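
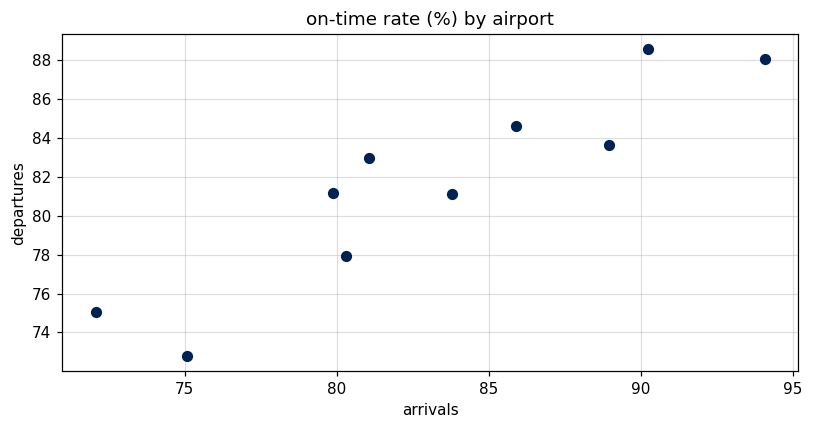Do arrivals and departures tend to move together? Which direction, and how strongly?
positive, strong

Points are positively correlated; strong (|r| ≈ 0.9).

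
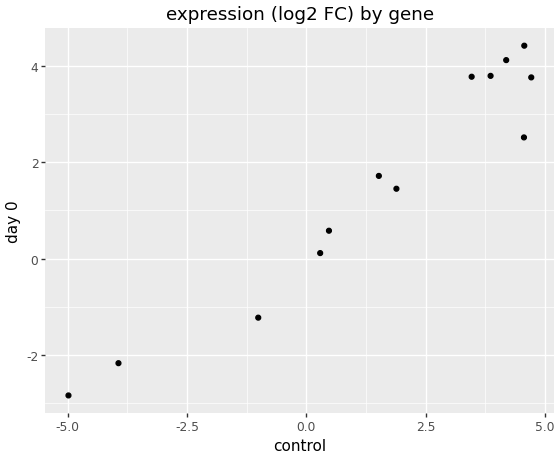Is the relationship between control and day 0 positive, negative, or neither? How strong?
positive, strong

Points are positively correlated; strong (|r| ≈ 1.0).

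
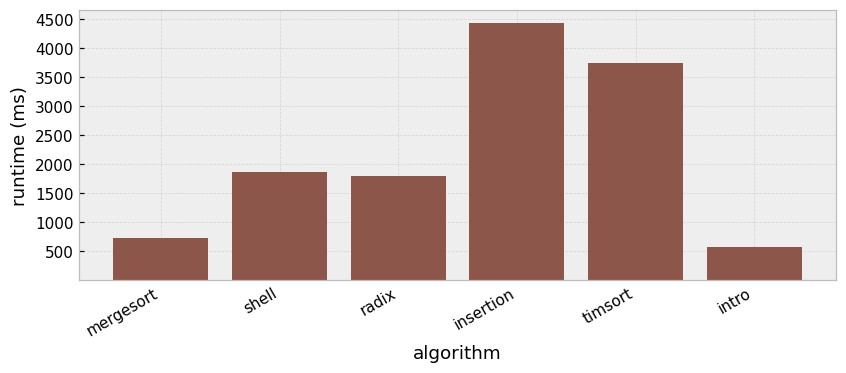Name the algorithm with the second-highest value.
Top 3: insertion ≈ 4500, timsort ≈ 3500, shell ≈ 2000.

timsort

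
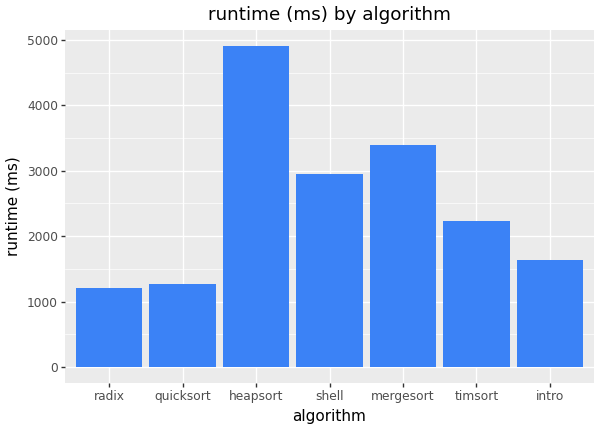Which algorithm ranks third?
Top 4: heapsort ≈ 5000, mergesort ≈ 3500, shell ≈ 3000, timsort ≈ 2000.

shell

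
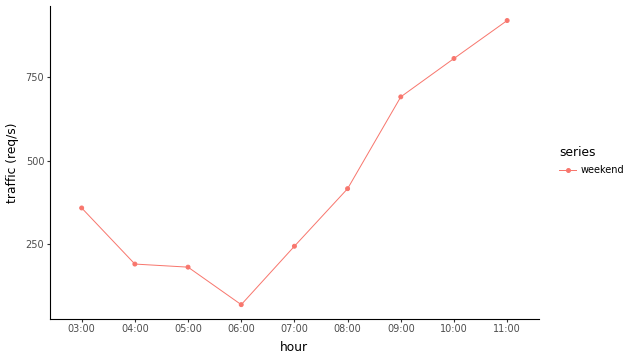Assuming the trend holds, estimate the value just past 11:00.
Last three: 700, 800, 900 → slope ≈ 100/step → next ≈ 1000.

≈ 1000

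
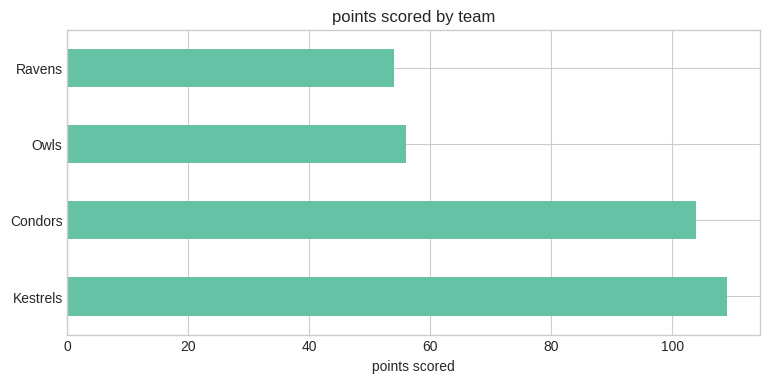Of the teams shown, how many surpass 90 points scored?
Above 90: Kestrels, Condors.

2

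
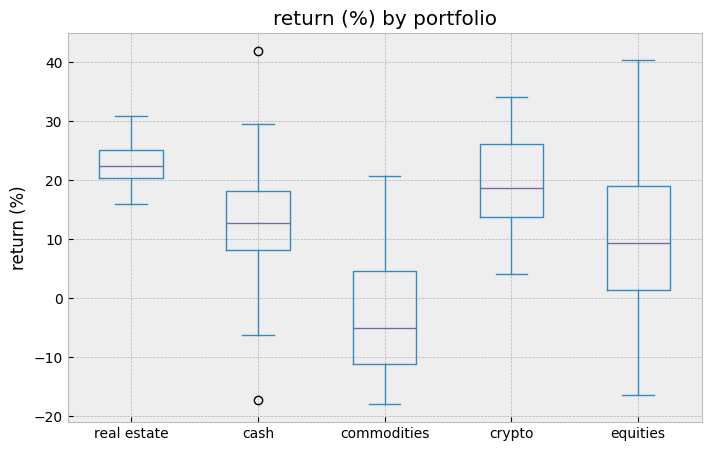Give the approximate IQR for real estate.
≈ 5

Q3 ≈ 25, Q1 ≈ 20; IQR ≈ 5.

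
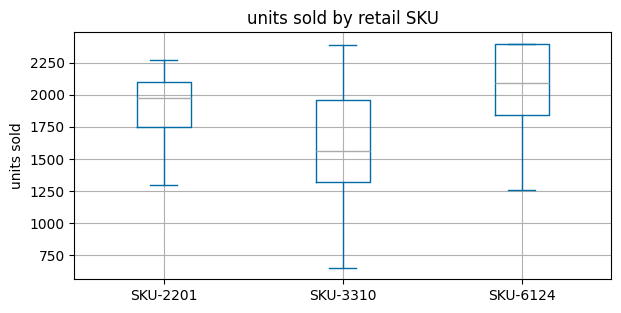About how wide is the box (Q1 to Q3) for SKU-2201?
≈ 350

Q3 ≈ 2100, Q1 ≈ 1750; IQR ≈ 350.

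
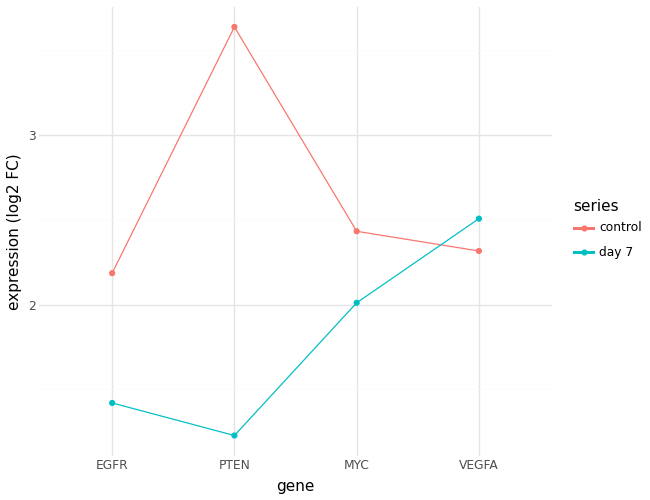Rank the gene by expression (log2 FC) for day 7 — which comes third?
Top 4 for day 7: VEGFA ≈ 2.5, MYC ≈ 2.0, EGFR ≈ 1.5, PTEN ≈ 1.0.

EGFR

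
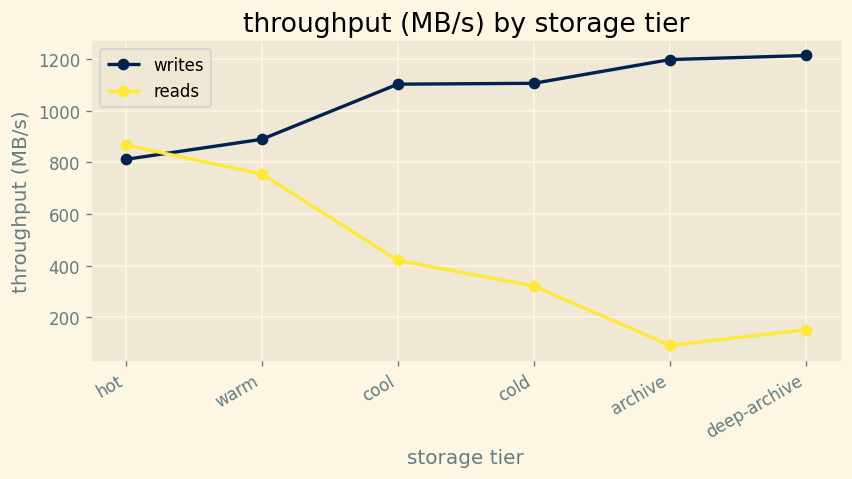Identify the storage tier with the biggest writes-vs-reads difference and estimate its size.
archive, ≈ 1100 MB/s

archive: writes ≈ 1200, reads ≈ 100 → gap ≈ 1100. Next-largest (deep-archive) is only ≈ 1000.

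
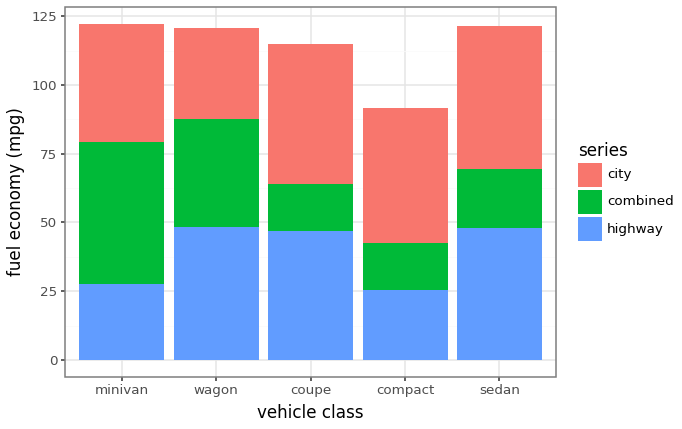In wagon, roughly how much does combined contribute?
combined top ≈ 80, bottom ≈ 40; segment ≈ 40.

≈ 40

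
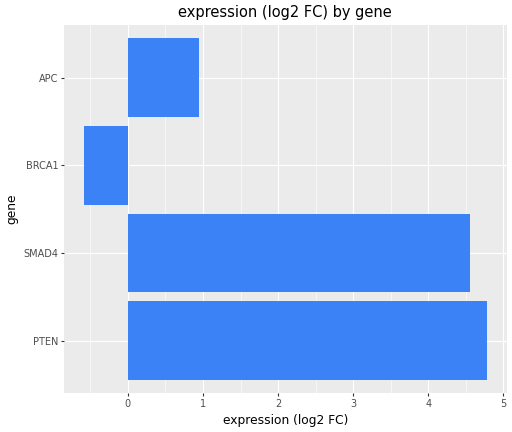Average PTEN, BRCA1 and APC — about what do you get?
(5.0 + -0.5 + 1.0) / 3 ≈ 1.83.

≈ 1.83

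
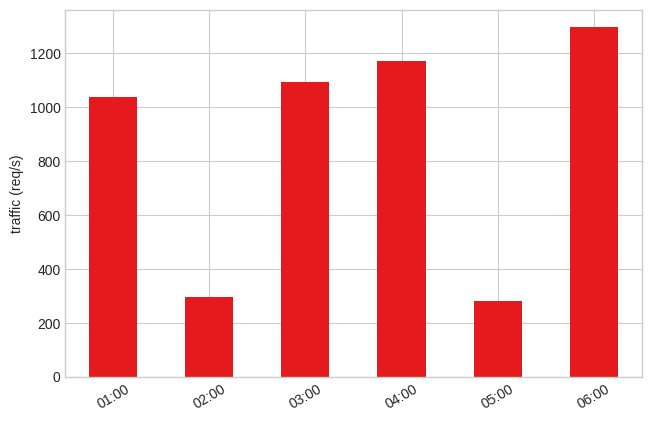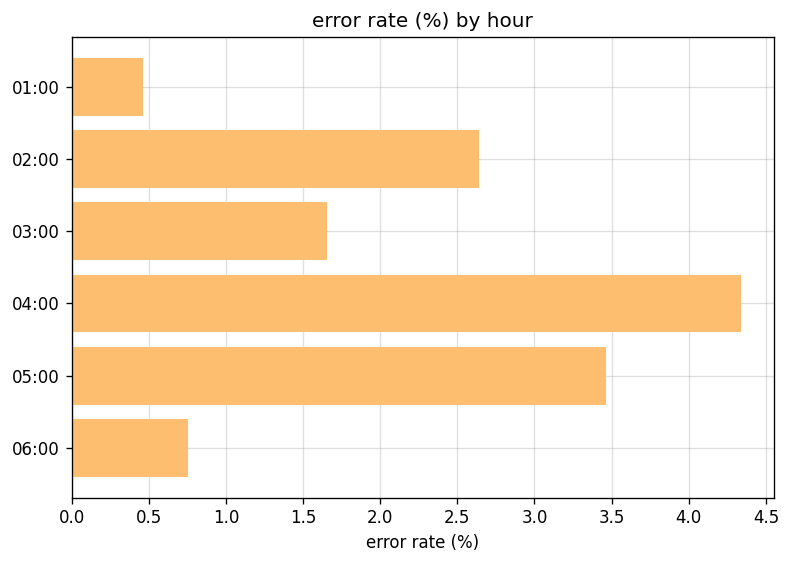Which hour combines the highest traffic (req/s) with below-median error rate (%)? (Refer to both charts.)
06:00

Chart 2 median error rate (%) ≈ 2; below-median hours: 01:00, 03:00, 06:00. Among those, 06:00 has the highest traffic (req/s) (≈ 1200).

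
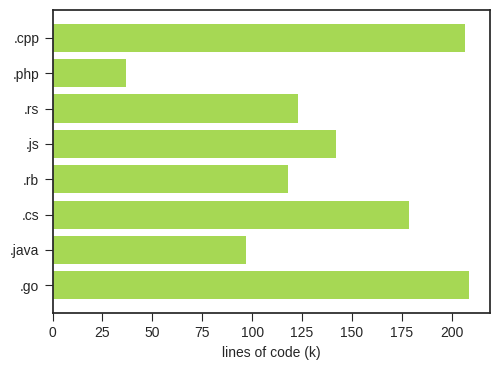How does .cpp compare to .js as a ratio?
≈ 1.43×

.cpp ≈ 200, .js ≈ 140; 200/140 ≈ 1.43.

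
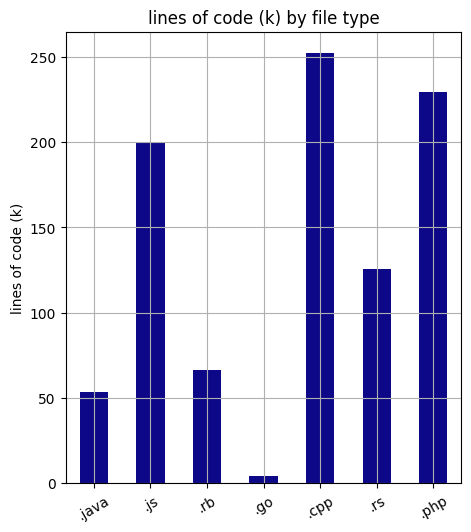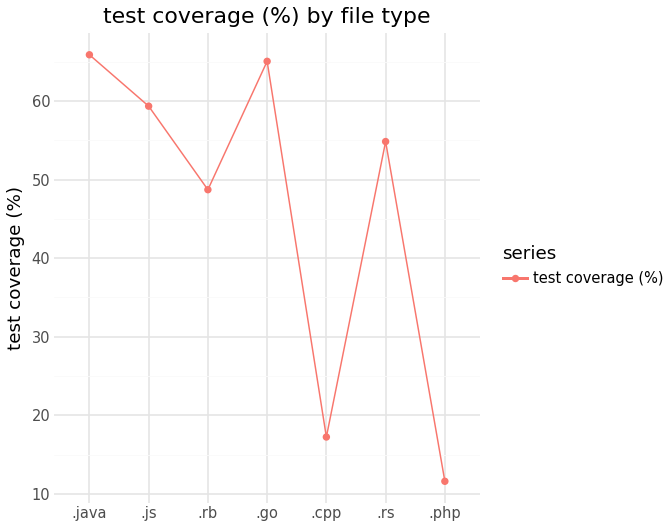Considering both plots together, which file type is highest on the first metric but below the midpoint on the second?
.cpp

Chart 2 median test coverage (%) ≈ 50; below-median file types: .rb, .cpp, .php. Among those, .cpp has the highest lines of code (k) (≈ 250).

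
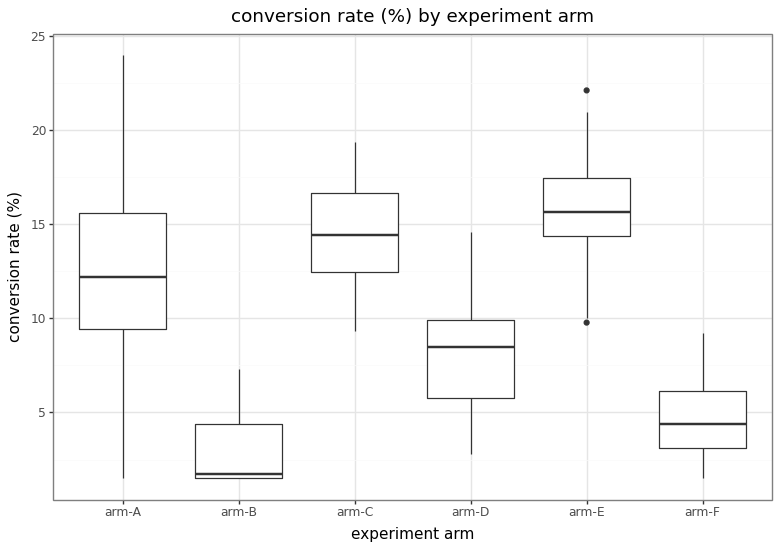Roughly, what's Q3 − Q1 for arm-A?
Q3 ≈ 16, Q1 ≈ 10; IQR ≈ 6.

≈ 6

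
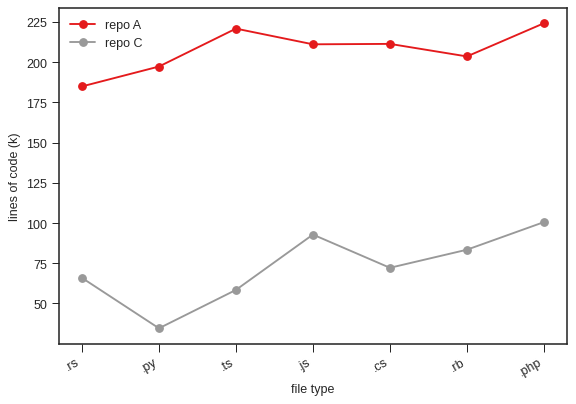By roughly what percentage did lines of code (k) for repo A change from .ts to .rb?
≈ -9.1%

.ts ≈ 220, .rb ≈ 200; (200 − 220) / 220 ≈ -9.1%.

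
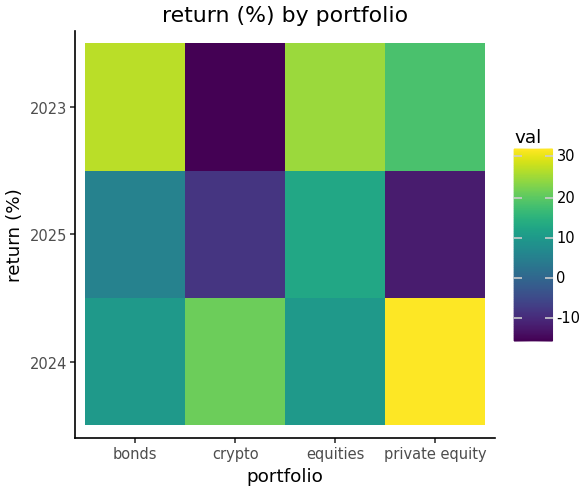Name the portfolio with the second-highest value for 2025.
Top 3 for 2025: equities ≈ 10, bonds ≈ 5, crypto ≈ -10.

bonds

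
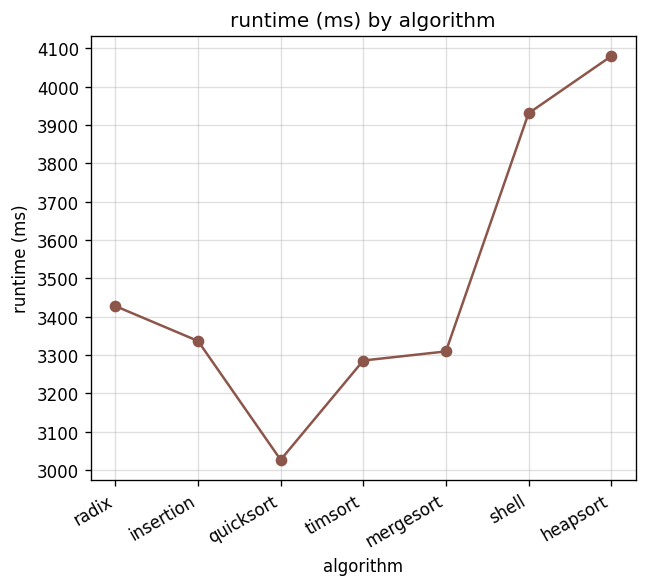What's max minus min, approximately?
Max heapsort ≈ 4100, min quicksort ≈ 3000; range ≈ 1100.

≈ 1100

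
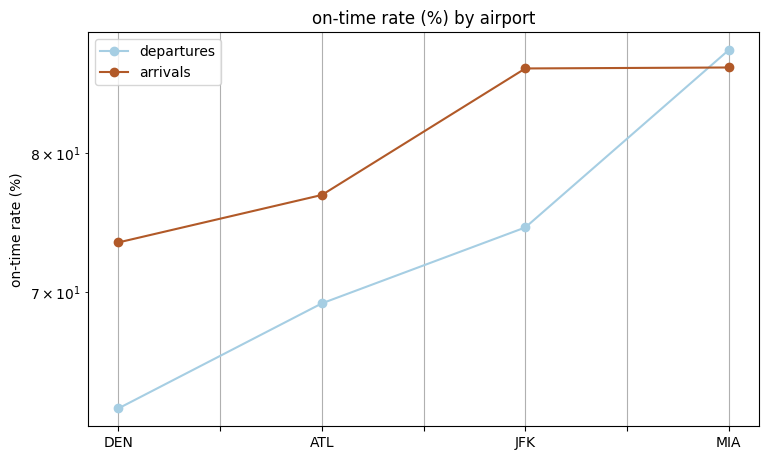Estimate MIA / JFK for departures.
≈ 1.2×

MIA ≈ 90, JFK ≈ 75; 90/75 ≈ 1.2.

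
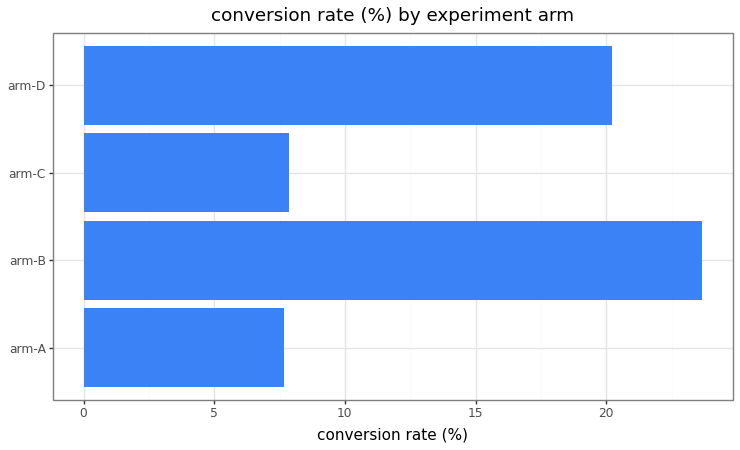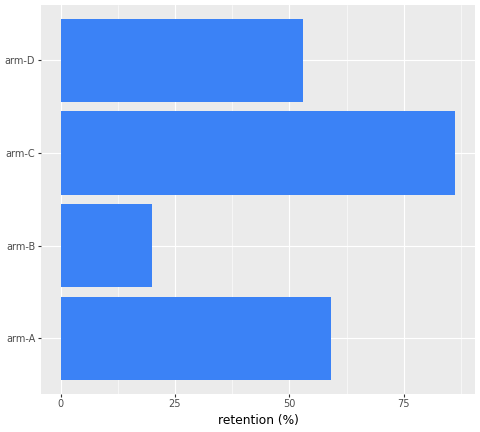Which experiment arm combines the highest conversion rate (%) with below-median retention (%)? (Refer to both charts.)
arm-B

Chart 2 median retention (%) ≈ 60; below-median experiment arms: arm-B, arm-D. Among those, arm-B has the highest conversion rate (%) (≈ 25).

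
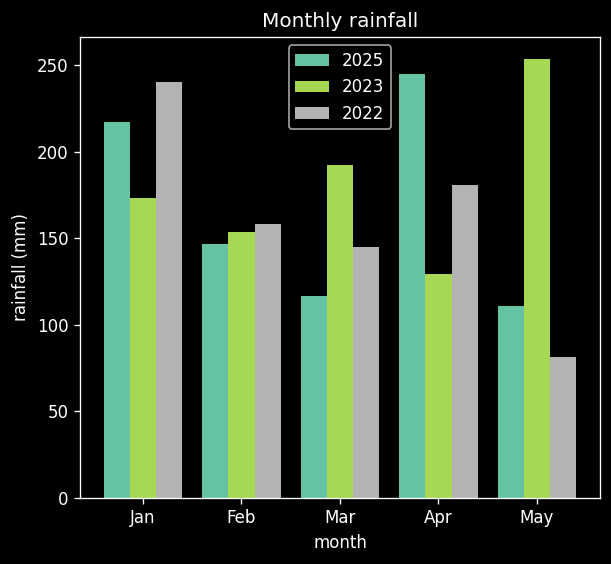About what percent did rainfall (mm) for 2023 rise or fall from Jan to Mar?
≈ +14.3%

Jan ≈ 175, Mar ≈ 200; (200 − 175) / 175 ≈ +14.3%.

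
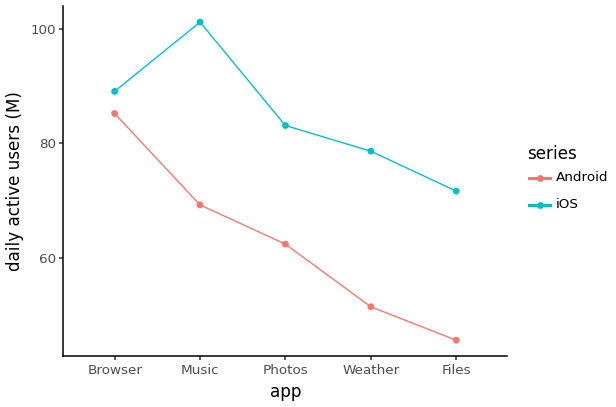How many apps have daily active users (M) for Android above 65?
Above 65: Browser, Music.

2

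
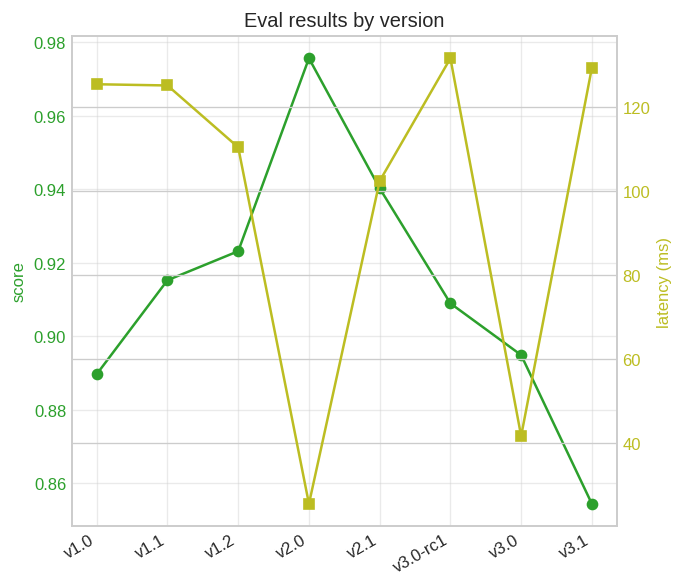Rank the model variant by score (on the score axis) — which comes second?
Top 3 (on the score axis): v2.0 ≈ 0.98, v2.1 ≈ 0.94, v1.2 ≈ 0.92.

v2.1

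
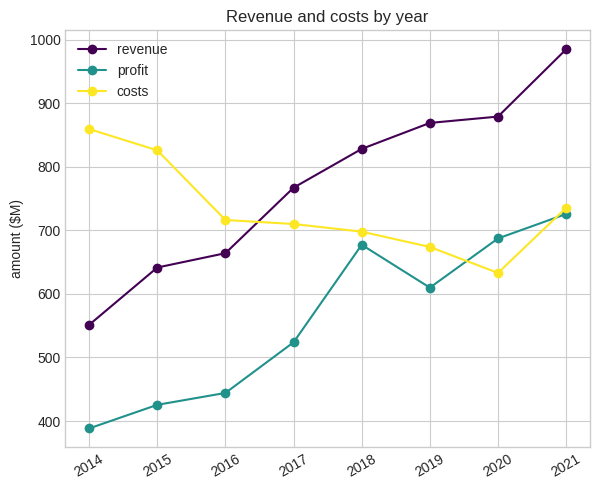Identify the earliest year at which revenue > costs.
2017

2016: revenue ≈ 650 vs costs ≈ 700 (not yet); 2017: revenue ≈ 750 vs costs ≈ 700 (first crossover).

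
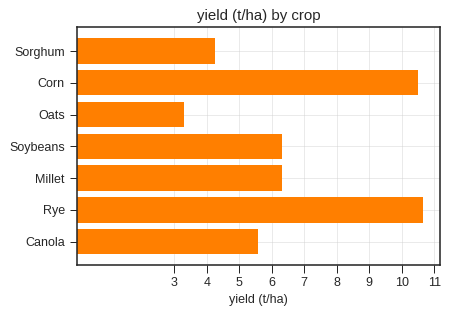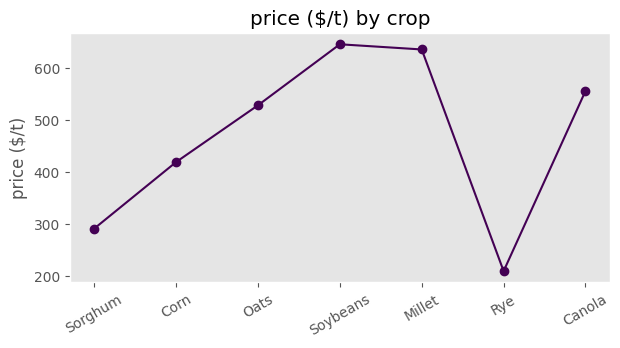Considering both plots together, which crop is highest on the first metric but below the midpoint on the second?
Rye

Chart 2 median price ($/t) ≈ 500; below-median crops: Sorghum, Corn, Rye. Among those, Rye has the highest yield (t/ha) (≈ 11).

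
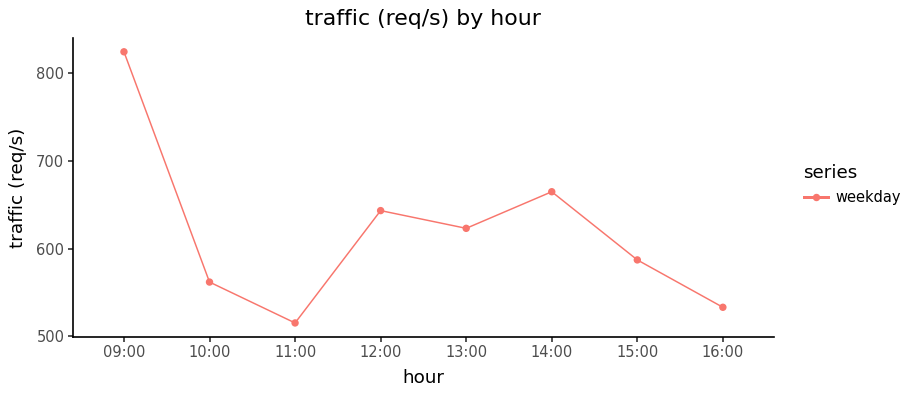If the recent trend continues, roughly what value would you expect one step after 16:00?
Last three: 650, 600, 550 → slope ≈ -50/step → next ≈ 500.

≈ 500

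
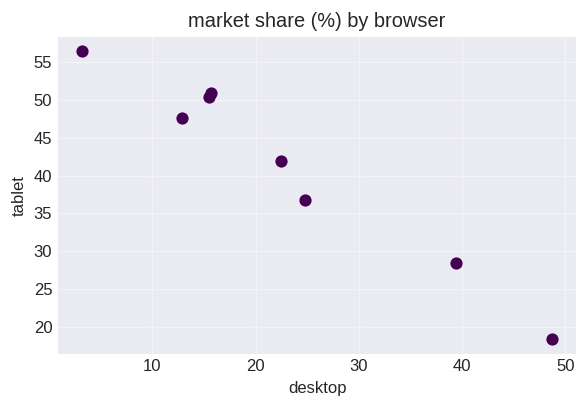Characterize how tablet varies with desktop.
Points are negatively correlated; strong (|r| ≈ 1.0).

negative, strong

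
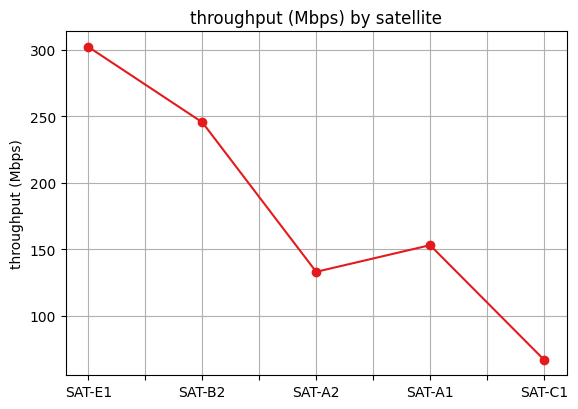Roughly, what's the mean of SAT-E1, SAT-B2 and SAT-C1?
(300 + 240 + 60) / 3 ≈ 200.

≈ 200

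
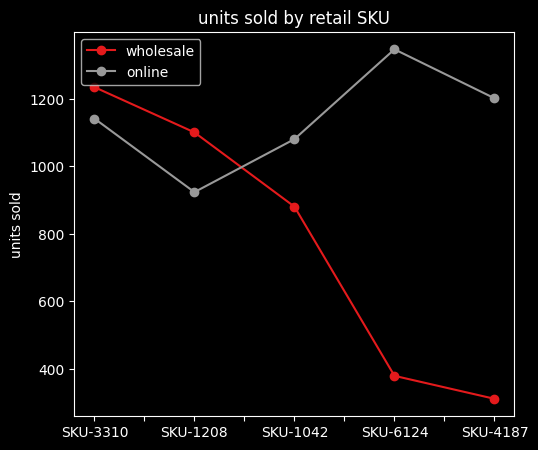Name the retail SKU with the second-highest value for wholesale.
SKU-1208

Top 3 for wholesale: SKU-3310 ≈ 1200, SKU-1208 ≈ 1100, SKU-1042 ≈ 900.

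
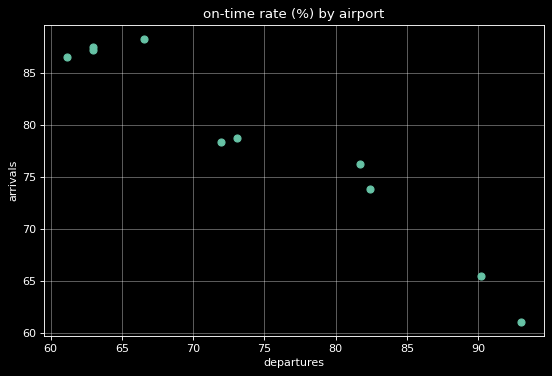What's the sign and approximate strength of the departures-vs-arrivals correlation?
Points are negatively correlated; strong (|r| ≈ 1.0).

negative, strong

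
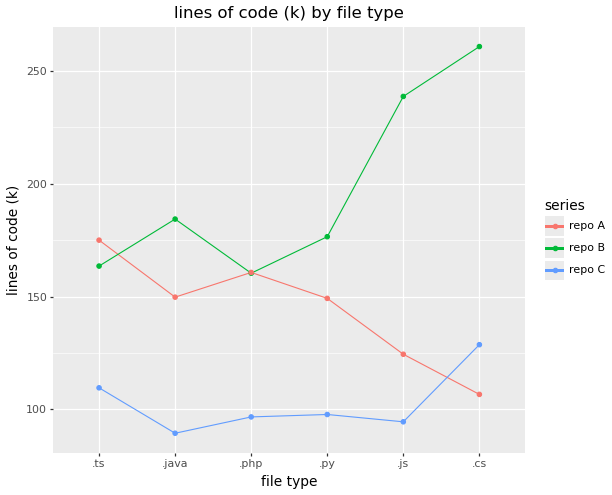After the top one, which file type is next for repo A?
.php

Top 3 for repo A: .ts ≈ 180, .php ≈ 160, .java ≈ 140.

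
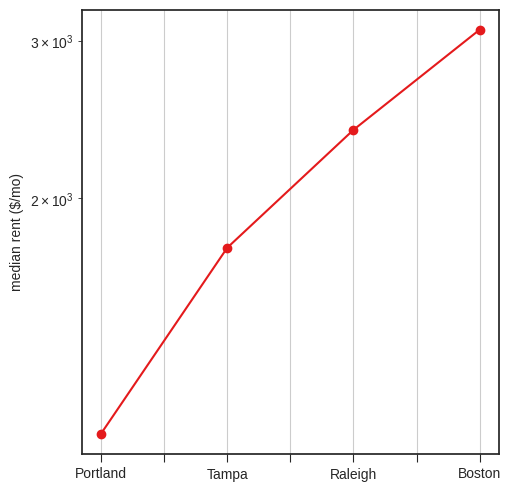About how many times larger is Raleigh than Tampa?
Raleigh ≈ 2400, Tampa ≈ 1800; 2400/1800 ≈ 1.33.

≈ 1.33×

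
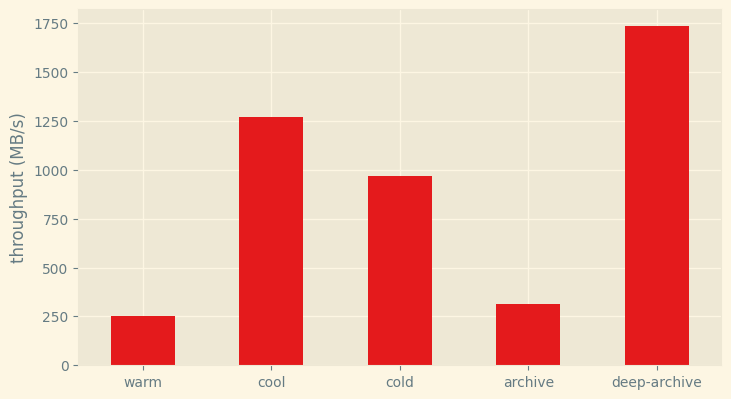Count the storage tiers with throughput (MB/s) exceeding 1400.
Above 1400: deep-archive.

1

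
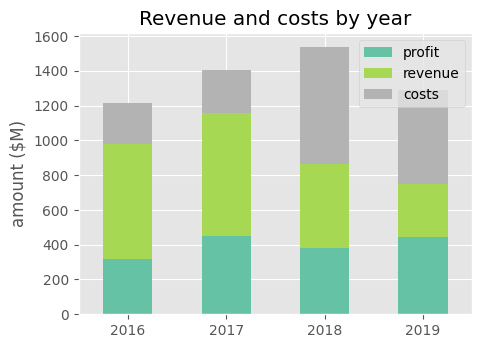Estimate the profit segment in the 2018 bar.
≈ 400

profit top ≈ 400, bottom ≈ 0; segment ≈ 400.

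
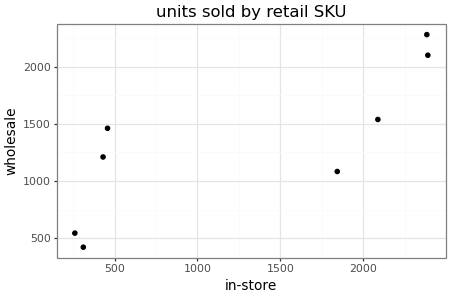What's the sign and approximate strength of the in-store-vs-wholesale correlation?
Points are positively correlated; strong (|r| ≈ 0.8).

positive, strong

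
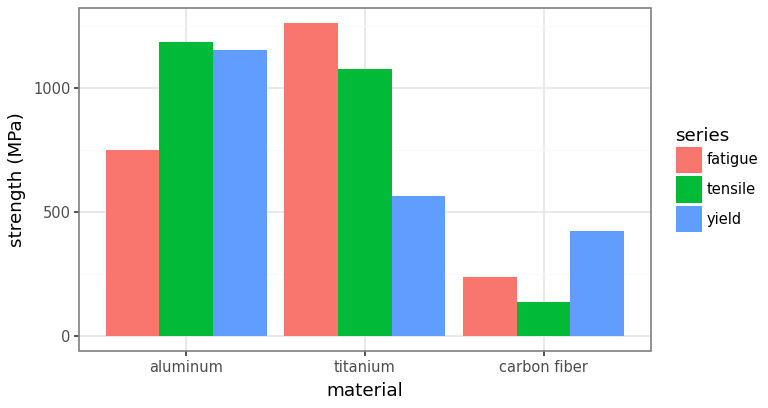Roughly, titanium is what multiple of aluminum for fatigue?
titanium ≈ 1200, aluminum ≈ 800; 1200/800 ≈ 1.5.

≈ 1.5×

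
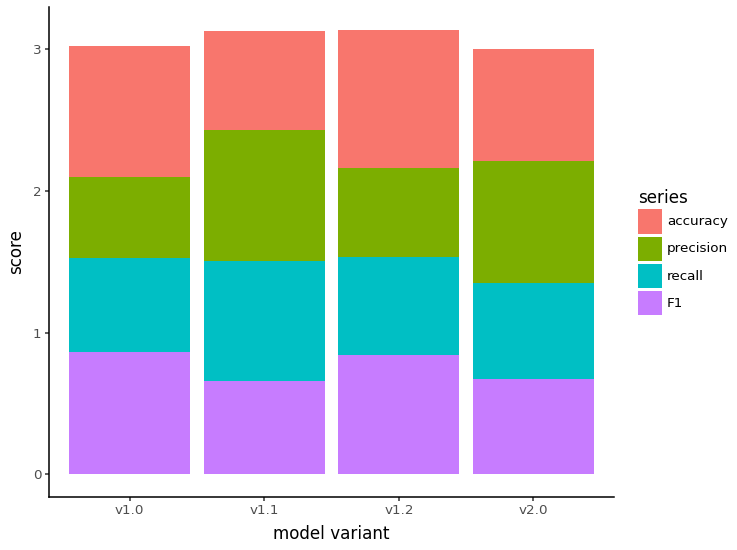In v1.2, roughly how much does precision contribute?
≈ 0.5

precision top ≈ 2.0, bottom ≈ 1.5; segment ≈ 0.5.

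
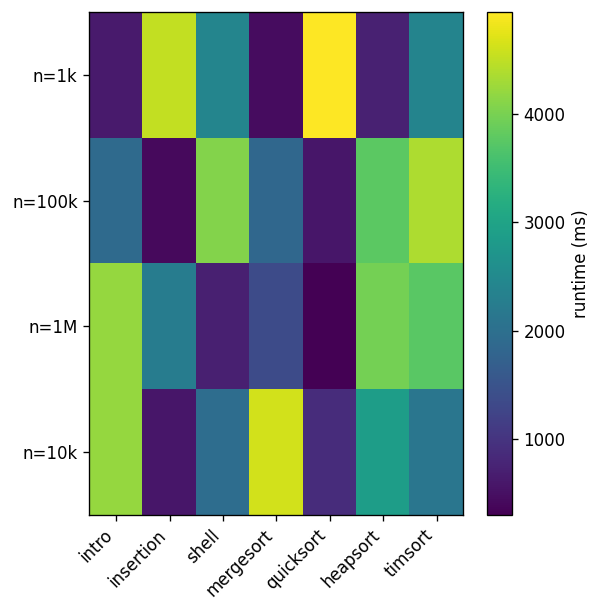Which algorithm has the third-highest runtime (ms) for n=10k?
heapsort

Top 4 for n=10k: mergesort ≈ 4500, intro ≈ 4000, heapsort ≈ 3000, timsort ≈ 2000.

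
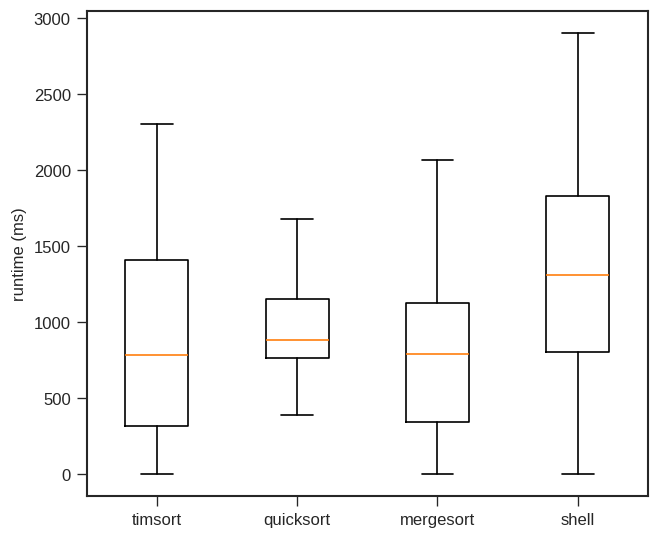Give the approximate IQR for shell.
≈ 1020

Q3 ≈ 1820, Q1 ≈ 800; IQR ≈ 1020.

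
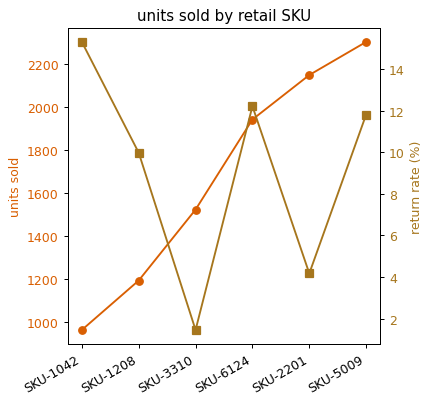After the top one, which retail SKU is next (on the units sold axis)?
SKU-2201

Top 3 (on the units sold axis): SKU-5009 ≈ 2400, SKU-2201 ≈ 2200, SKU-6124 ≈ 2000.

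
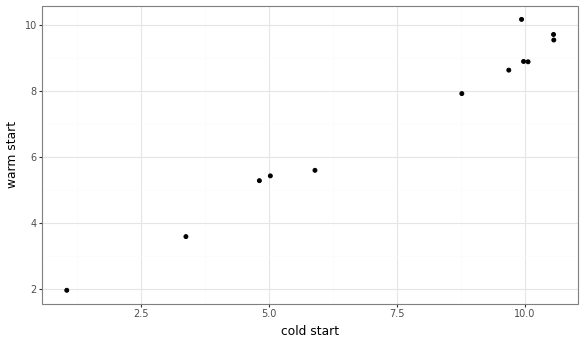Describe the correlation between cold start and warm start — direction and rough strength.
Points are positively correlated; strong (|r| ≈ 1.0).

positive, strong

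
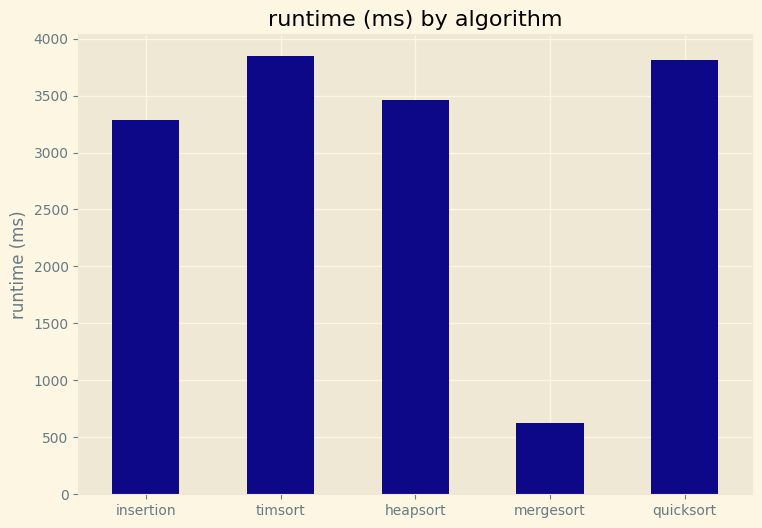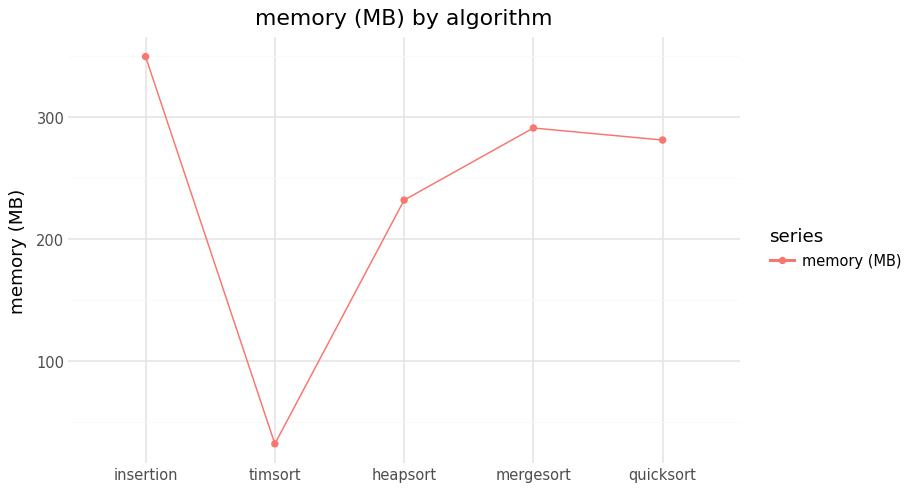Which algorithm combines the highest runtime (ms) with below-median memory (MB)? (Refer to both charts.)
timsort

Chart 2 median memory (MB) ≈ 300; below-median algorithms: timsort, heapsort. Among those, timsort has the highest runtime (ms) (≈ 4000).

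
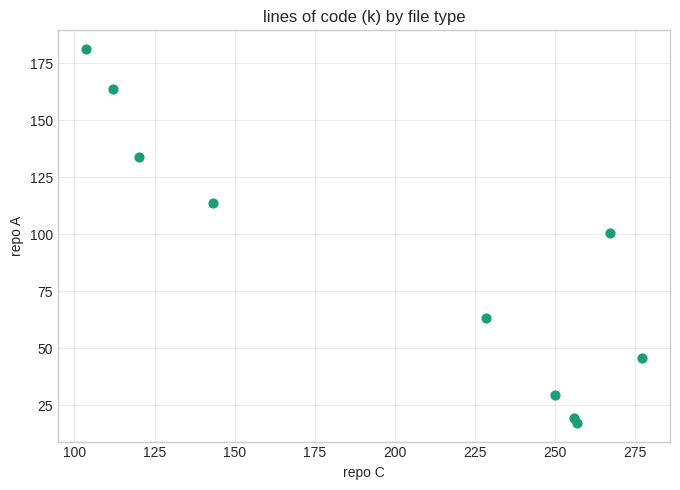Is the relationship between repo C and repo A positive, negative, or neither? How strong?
Points are negatively correlated; strong (|r| ≈ 0.9).

negative, strong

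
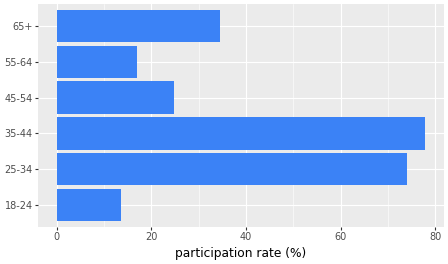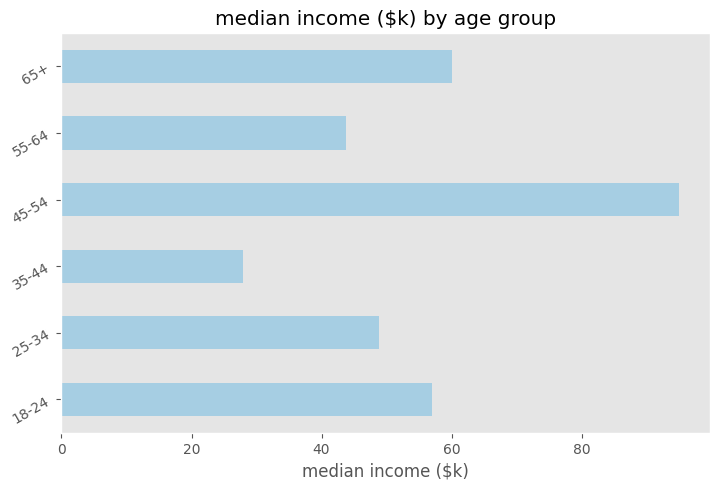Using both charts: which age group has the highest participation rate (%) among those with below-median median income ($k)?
Chart 2 median median income ($k) ≈ 50; below-median age groups: 25-34, 35-44, 55-64. Among those, 35-44 has the highest participation rate (%) (≈ 80).

35-44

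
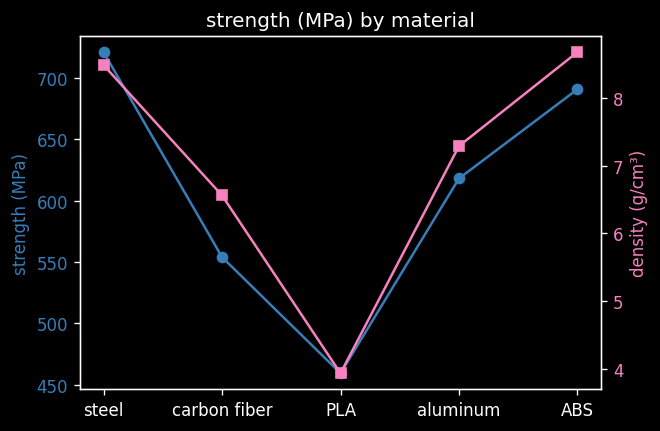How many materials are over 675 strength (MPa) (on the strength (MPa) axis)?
Above 675: steel, ABS.

2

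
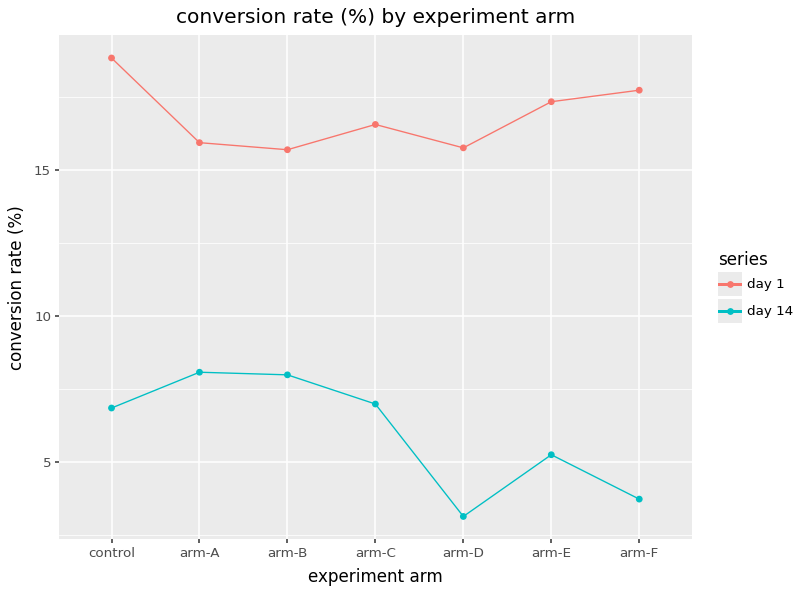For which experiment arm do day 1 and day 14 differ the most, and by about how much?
arm-F: day 1 ≈ 18, day 14 ≈ 4 → gap ≈ 14. Next-largest (arm-D) is only ≈ 12.

arm-F, ≈ 14 %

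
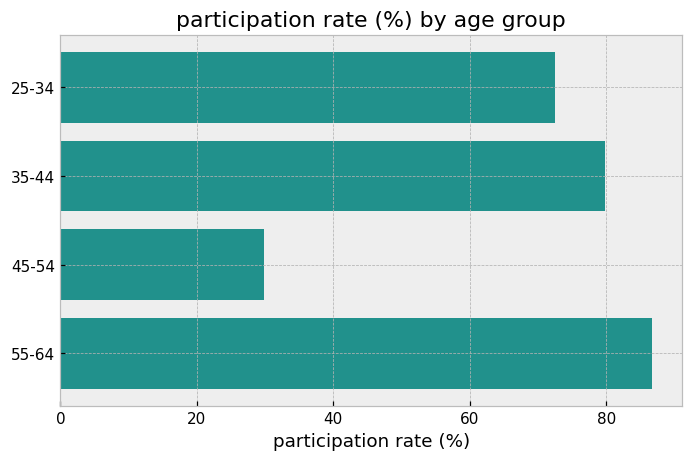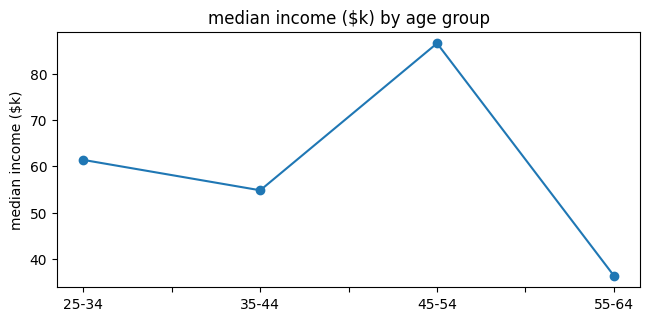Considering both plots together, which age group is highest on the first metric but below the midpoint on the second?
55-64

Chart 2 median median income ($k) ≈ 60; below-median age groups: 35-44, 55-64. Among those, 55-64 has the highest participation rate (%) (≈ 90).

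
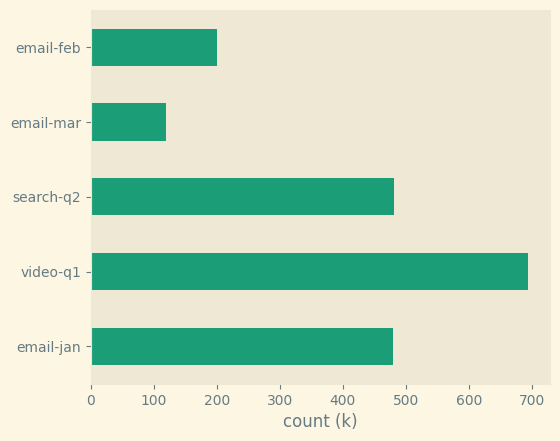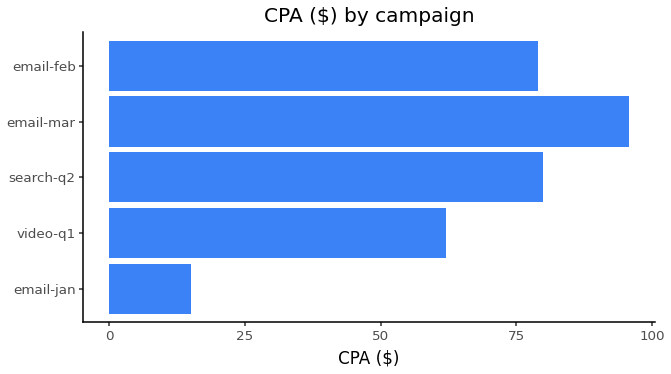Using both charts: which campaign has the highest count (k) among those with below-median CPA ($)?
Chart 2 median CPA ($) ≈ 80; below-median campaigns: email-jan, video-q1. Among those, video-q1 has the highest count (k) (≈ 700).

video-q1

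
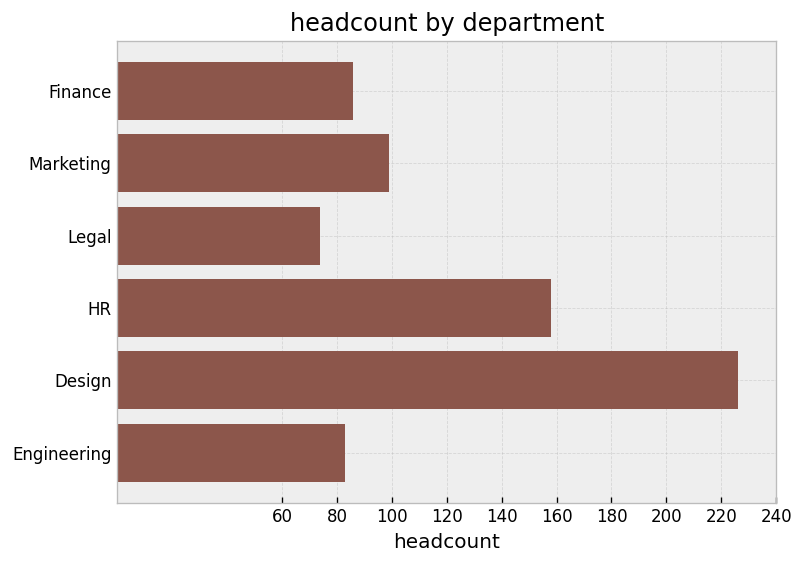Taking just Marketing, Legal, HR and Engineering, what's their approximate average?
≈ 105

(100 + 80 + 160 + 80) / 4 ≈ 105.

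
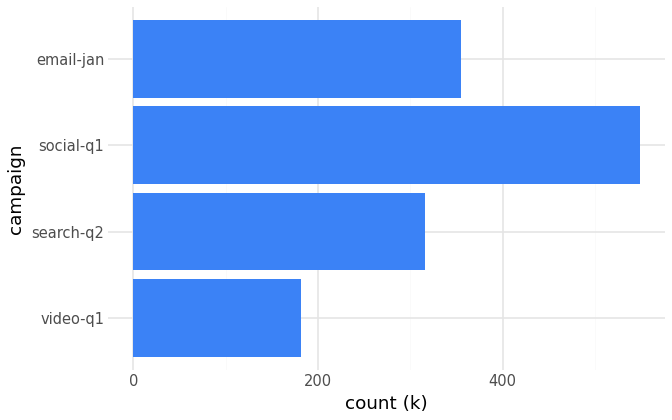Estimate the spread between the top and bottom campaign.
≈ 350

Max social-q1 ≈ 550, min video-q1 ≈ 200; range ≈ 350.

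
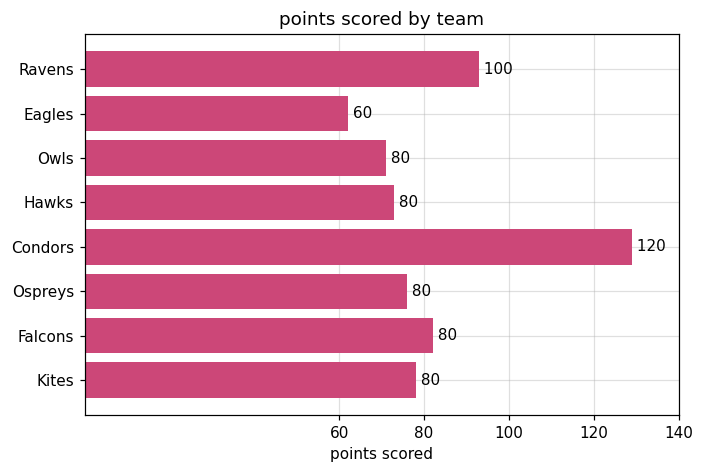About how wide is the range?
≈ 60

Max Condors ≈ 120, min Eagles ≈ 60; range ≈ 60.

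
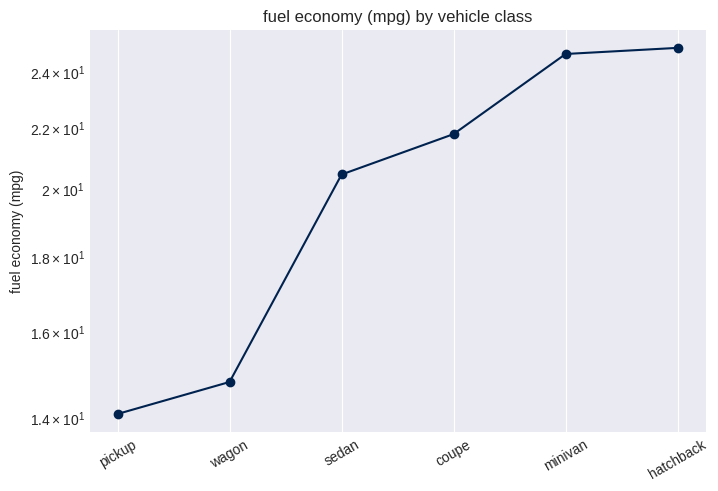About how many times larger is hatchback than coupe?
hatchback ≈ 25, coupe ≈ 22; 25/22 ≈ 1.14.

≈ 1.14×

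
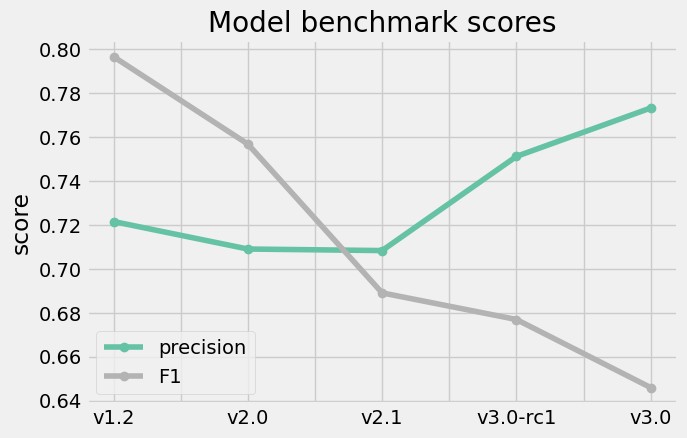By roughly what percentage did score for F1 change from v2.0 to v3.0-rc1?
≈ -10.5%

v2.0 ≈ 0.76, v3.0-rc1 ≈ 0.68; (0.68 − 0.76) / 0.76 ≈ -10.5%.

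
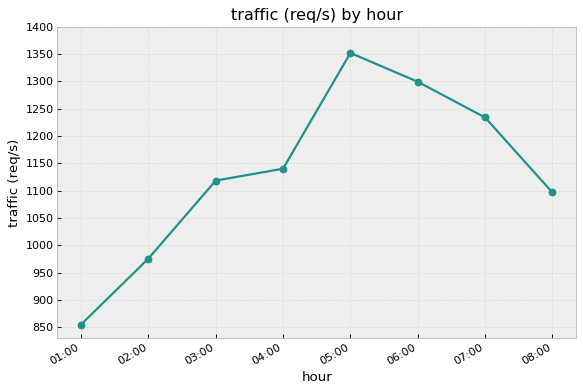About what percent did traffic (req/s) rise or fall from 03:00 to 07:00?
≈ +13.6%

03:00 ≈ 1100, 07:00 ≈ 1250; (1250 − 1100) / 1100 ≈ +13.6%.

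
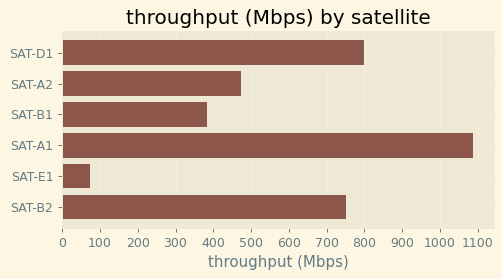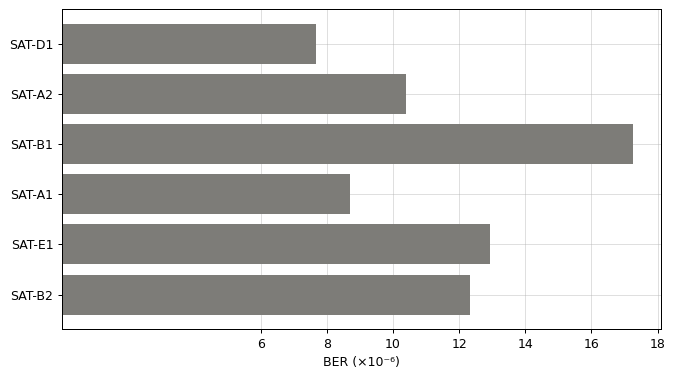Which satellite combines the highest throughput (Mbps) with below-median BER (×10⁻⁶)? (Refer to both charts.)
SAT-A1

Chart 2 median BER (×10⁻⁶) ≈ 12; below-median satellites: SAT-D1, SAT-A2, SAT-A1. Among those, SAT-A1 has the highest throughput (Mbps) (≈ 1100).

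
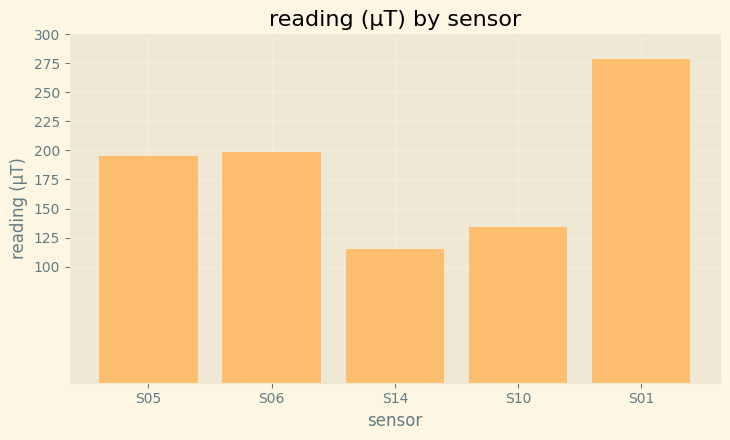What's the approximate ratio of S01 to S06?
≈ 1.38×

S01 ≈ 275, S06 ≈ 200; 275/200 ≈ 1.38.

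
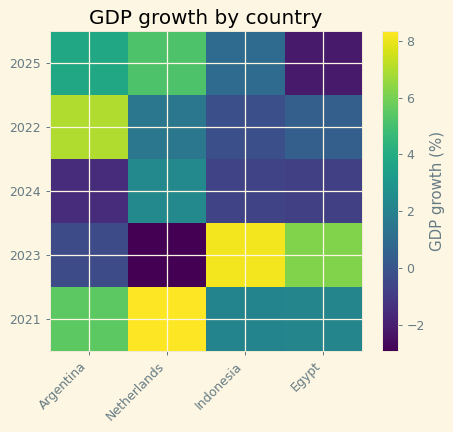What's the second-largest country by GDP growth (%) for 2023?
Top 3 for 2023: Indonesia ≈ 8, Egypt ≈ 6, Argentina ≈ 0.

Egypt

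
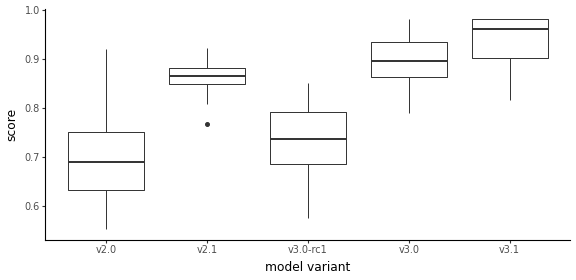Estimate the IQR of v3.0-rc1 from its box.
Q3 ≈ 0.80, Q1 ≈ 0.70; IQR ≈ 0.10.

≈ 0.10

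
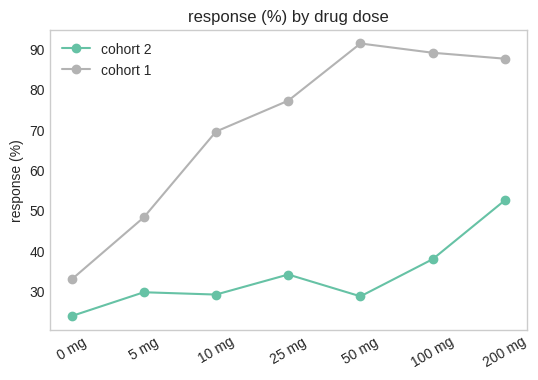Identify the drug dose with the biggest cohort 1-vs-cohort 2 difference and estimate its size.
50 mg, ≈ 60 %

50 mg: cohort 1 ≈ 90, cohort 2 ≈ 30 → gap ≈ 60. Next-largest (100 mg) is only ≈ 50.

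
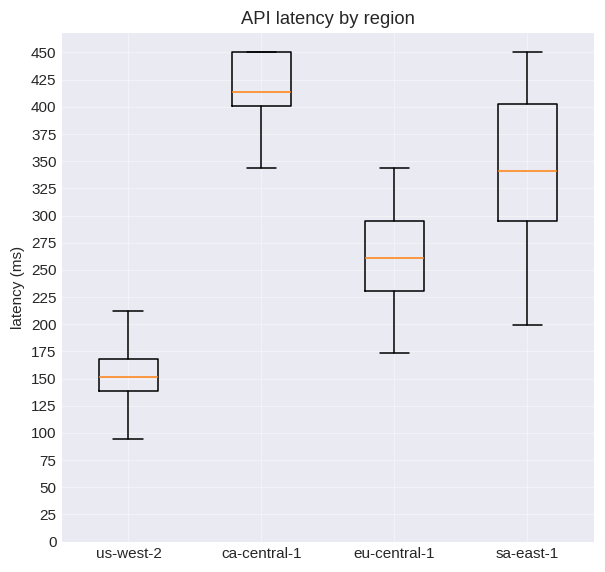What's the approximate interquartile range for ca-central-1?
≈ 50

Q3 ≈ 450, Q1 ≈ 400; IQR ≈ 50.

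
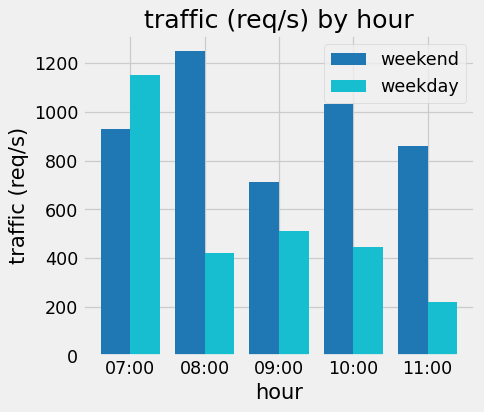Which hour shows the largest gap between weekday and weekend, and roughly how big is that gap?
08:00: weekday ≈ 400, weekend ≈ 1200 → gap ≈ 800. Next-largest (11:00) is only ≈ 600.

08:00, ≈ 800 req/s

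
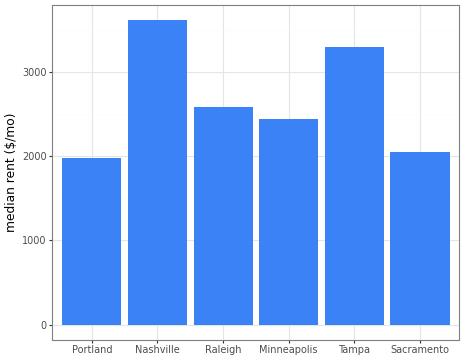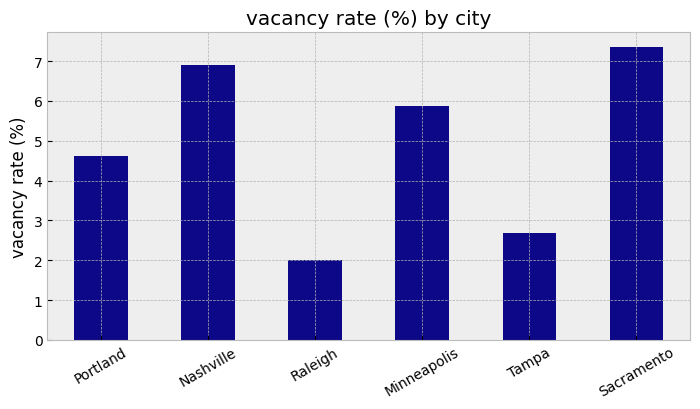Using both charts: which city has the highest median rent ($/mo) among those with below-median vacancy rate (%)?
Chart 2 median vacancy rate (%) ≈ 5; below-median cities: Portland, Raleigh, Tampa. Among those, Tampa has the highest median rent ($/mo) (≈ 3500).

Tampa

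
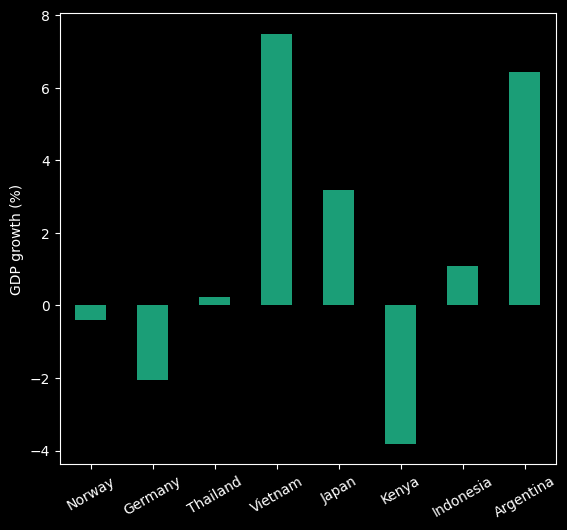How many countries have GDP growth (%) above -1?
6

Above -1: Norway, Thailand, Vietnam, Japan, Indonesia, Argentina.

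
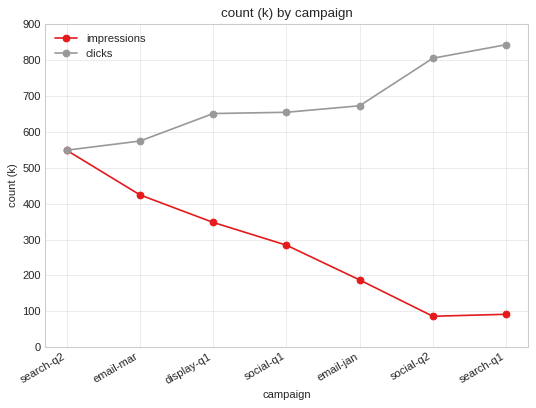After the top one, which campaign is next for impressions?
Top 3 for impressions: search-q2 ≈ 500, email-mar ≈ 400, display-q1 ≈ 300.

email-mar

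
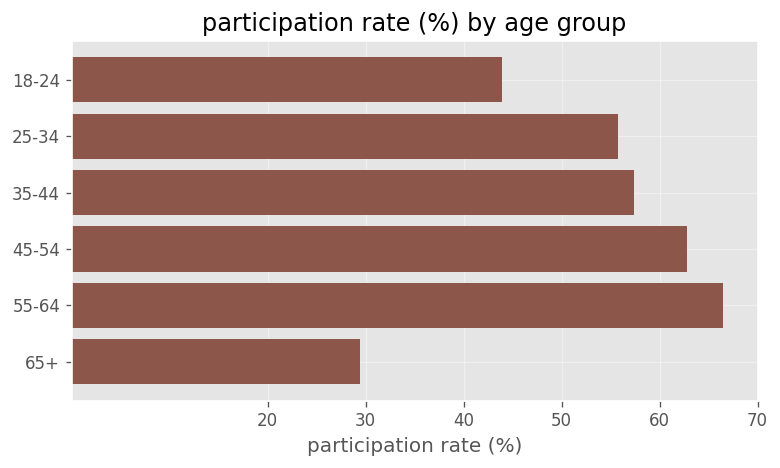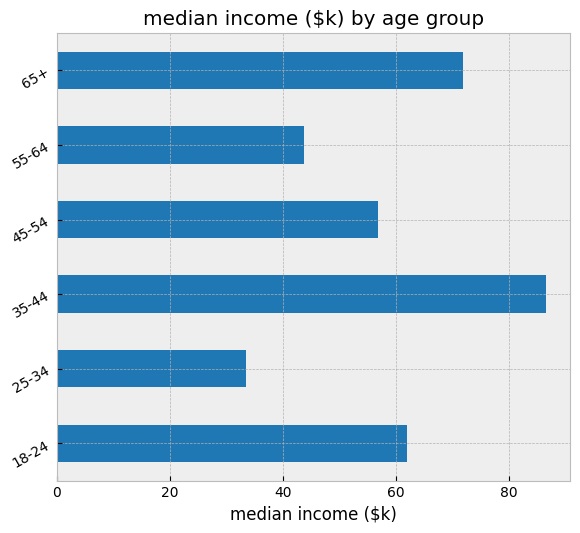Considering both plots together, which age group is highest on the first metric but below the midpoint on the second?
55-64

Chart 2 median median income ($k) ≈ 60; below-median age groups: 25-34, 45-54, 55-64. Among those, 55-64 has the highest participation rate (%) (≈ 70).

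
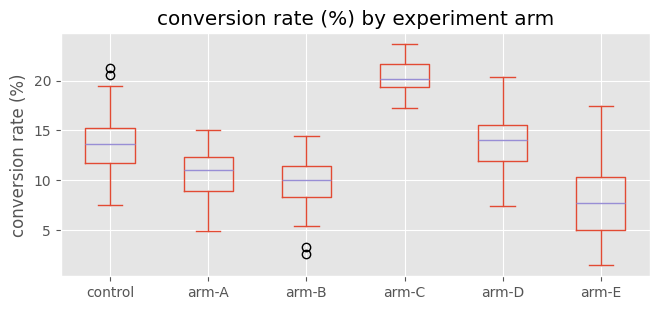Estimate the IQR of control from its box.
≈ 4

Q3 ≈ 16, Q1 ≈ 12; IQR ≈ 4.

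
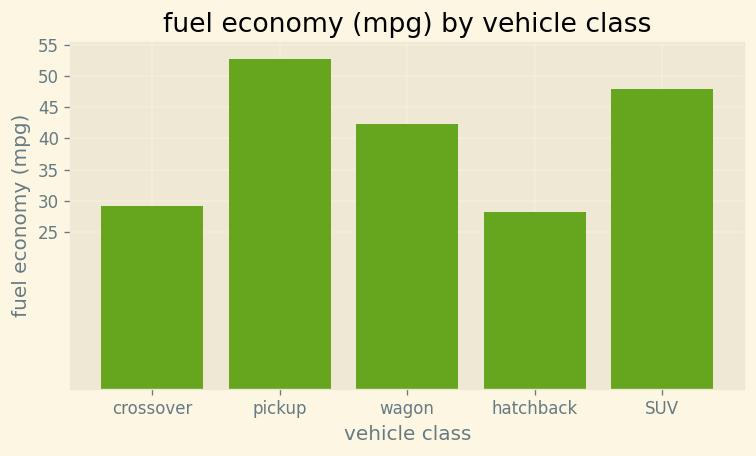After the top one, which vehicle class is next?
Top 3: pickup ≈ 55, SUV ≈ 50, wagon ≈ 40.

SUV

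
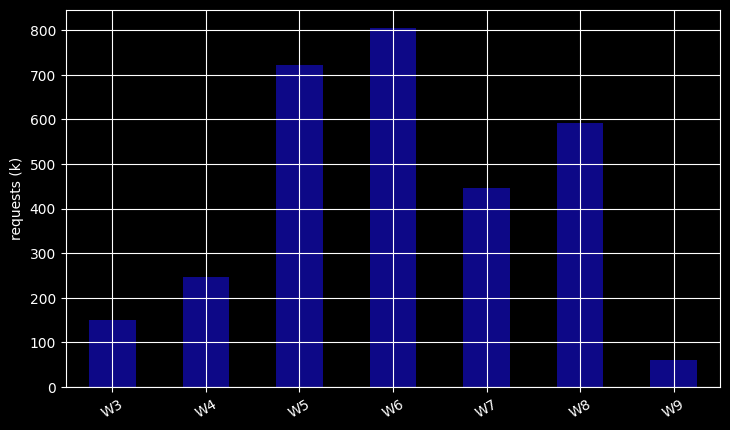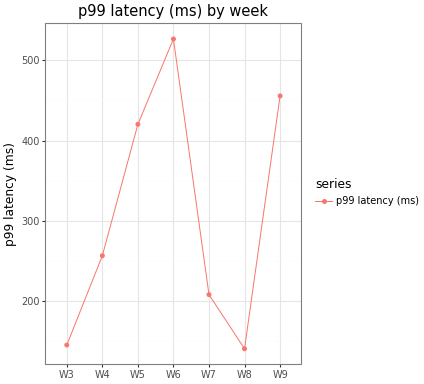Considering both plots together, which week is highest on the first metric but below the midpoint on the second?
Chart 2 median p99 latency (ms) ≈ 250; below-median weeks: W3, W7, W8. Among those, W8 has the highest requests (k) (≈ 600).

W8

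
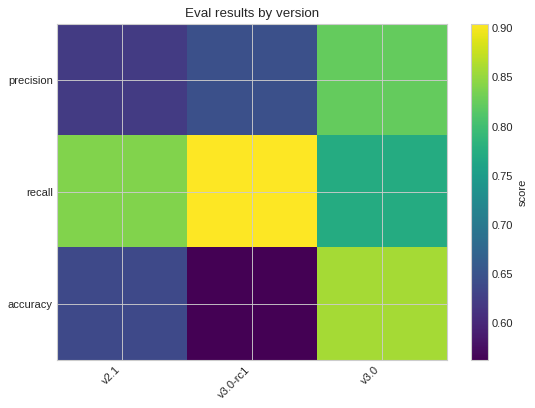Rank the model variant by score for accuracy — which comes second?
v2.1

Top 3 for accuracy: v3.0 ≈ 0.85, v2.1 ≈ 0.65, v3.0-rc1 ≈ 0.55.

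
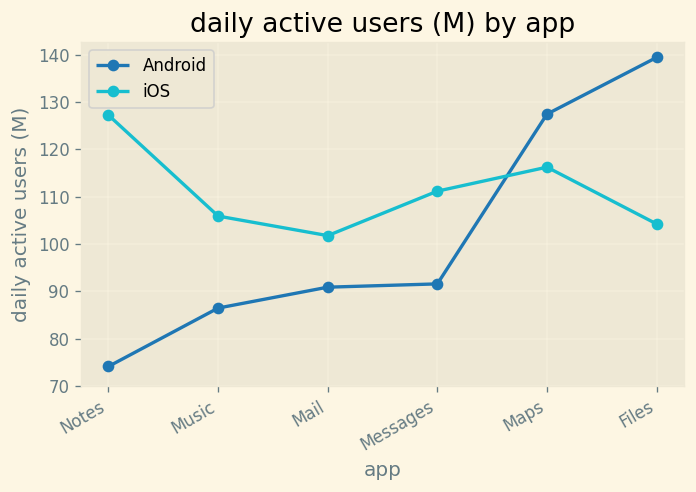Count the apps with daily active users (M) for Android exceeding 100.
2

Above 100: Maps, Files.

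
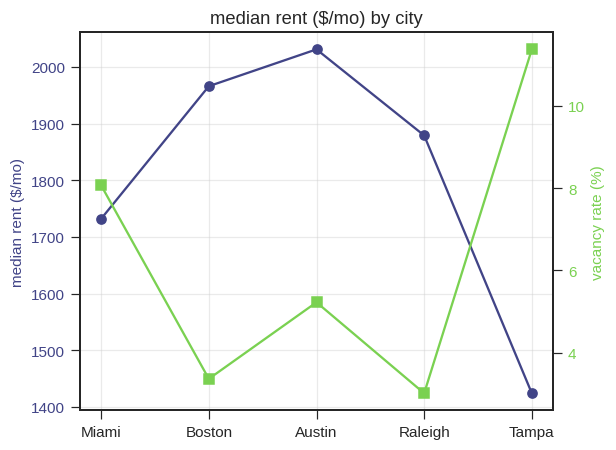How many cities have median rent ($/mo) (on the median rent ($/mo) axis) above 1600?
Above 1600: Miami, Boston, Austin, Raleigh.

4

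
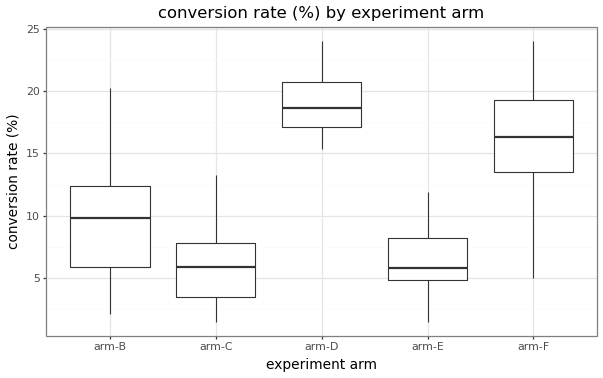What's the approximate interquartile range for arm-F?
≈ 6

Q3 ≈ 20, Q1 ≈ 14; IQR ≈ 6.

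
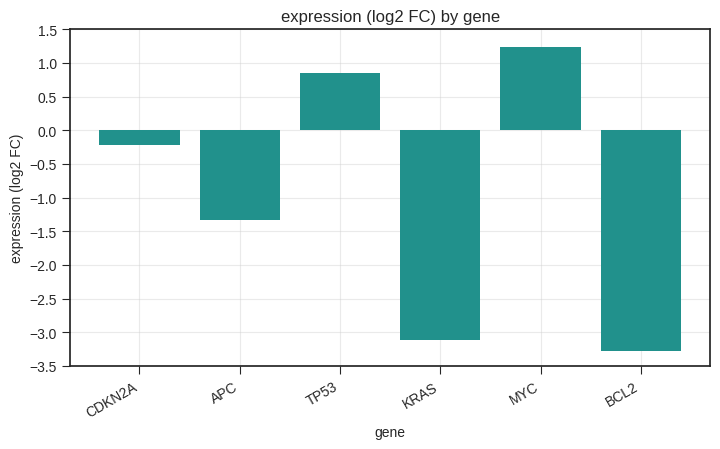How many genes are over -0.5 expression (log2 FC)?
Above -0.5: CDKN2A, TP53, MYC.

3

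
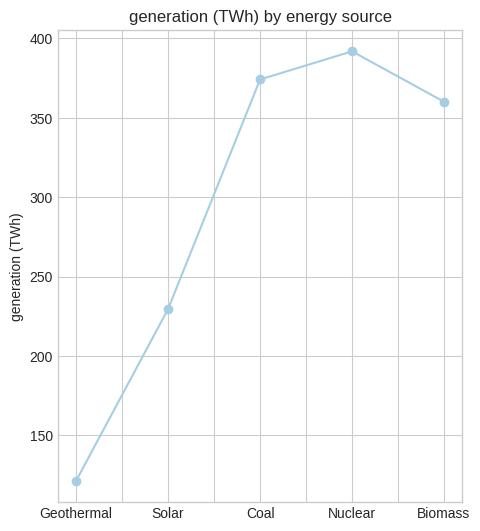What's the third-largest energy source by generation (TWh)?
Biomass

Top 4: Nuclear ≈ 400, Coal ≈ 375, Biomass ≈ 350, Solar ≈ 225.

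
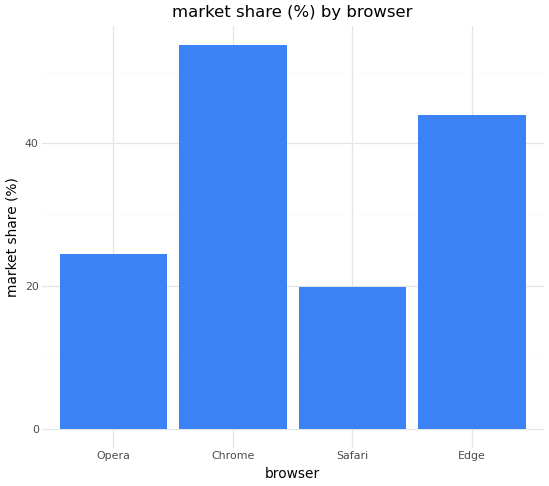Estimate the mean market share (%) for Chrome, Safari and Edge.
≈ 40

(55 + 20 + 45) / 3 ≈ 40.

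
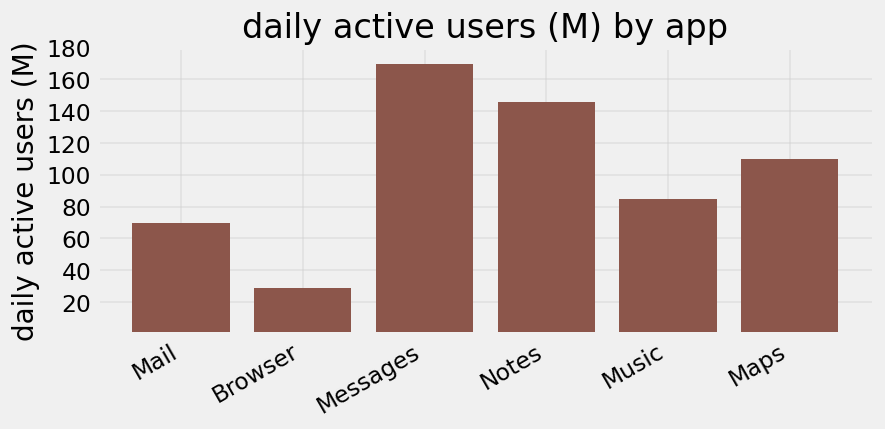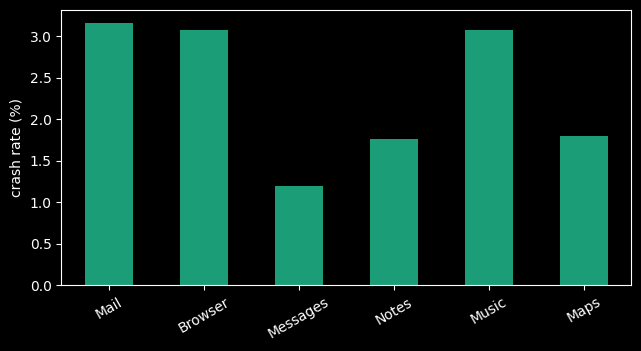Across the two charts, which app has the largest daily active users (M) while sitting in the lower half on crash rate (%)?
Chart 2 median crash rate (%) ≈ 2.5; below-median apps: Messages, Notes, Maps. Among those, Messages has the highest daily active users (M) (≈ 160).

Messages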